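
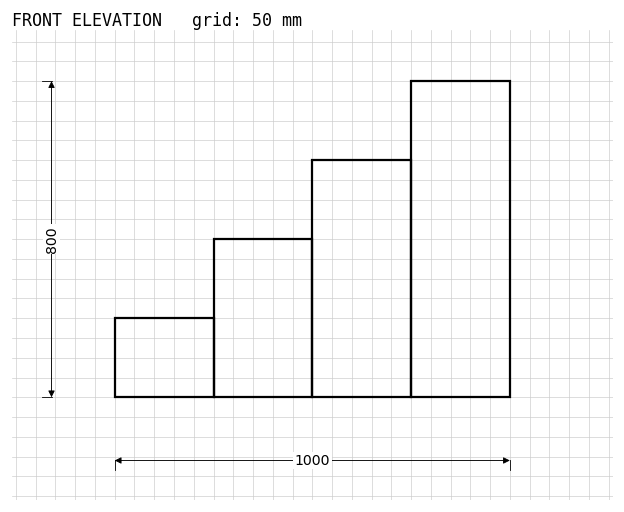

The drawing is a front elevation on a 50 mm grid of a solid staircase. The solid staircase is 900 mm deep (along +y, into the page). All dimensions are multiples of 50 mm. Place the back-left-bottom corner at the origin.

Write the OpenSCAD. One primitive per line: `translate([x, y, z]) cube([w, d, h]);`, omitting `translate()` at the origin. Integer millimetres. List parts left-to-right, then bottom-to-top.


cube([250, 900, 200]);
translate([250, 0, 0]) cube([250, 900, 400]);
translate([500, 0, 0]) cube([250, 900, 600]);
translate([750, 0, 0]) cube([250, 900, 800]);


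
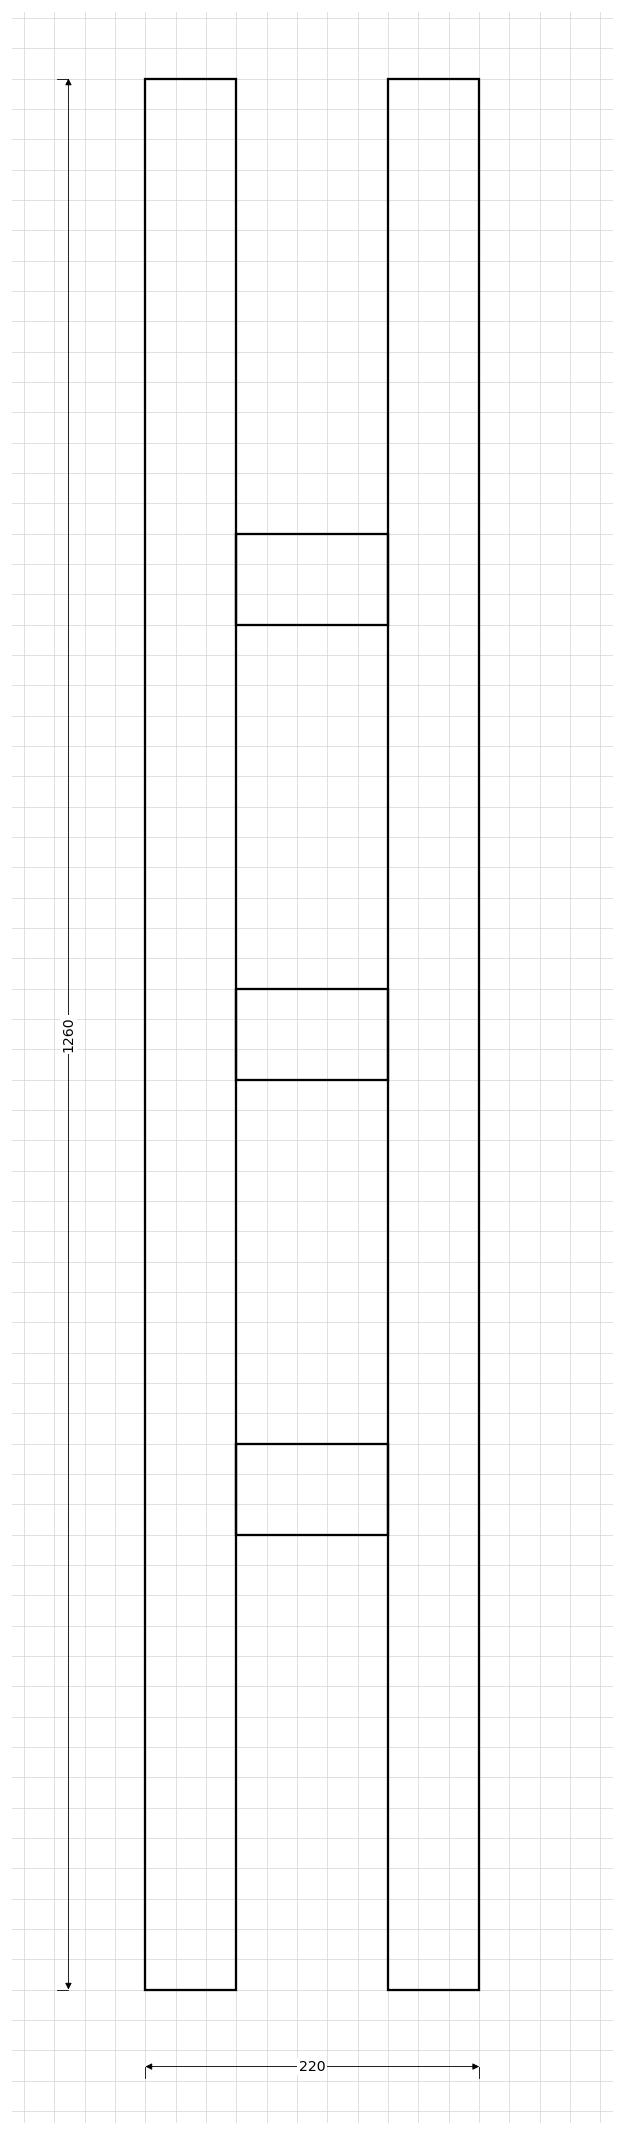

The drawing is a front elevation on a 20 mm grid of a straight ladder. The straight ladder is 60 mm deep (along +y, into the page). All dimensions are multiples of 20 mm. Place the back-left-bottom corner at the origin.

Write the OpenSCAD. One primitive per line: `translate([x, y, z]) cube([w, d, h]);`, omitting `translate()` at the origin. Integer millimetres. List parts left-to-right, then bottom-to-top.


cube([60, 60, 1260]);
translate([60, 0, 300]) cube([100, 60, 60]);
translate([60, 0, 600]) cube([100, 60, 60]);
translate([60, 0, 900]) cube([100, 60, 60]);
translate([160, 0, 0]) cube([60, 60, 1260]);


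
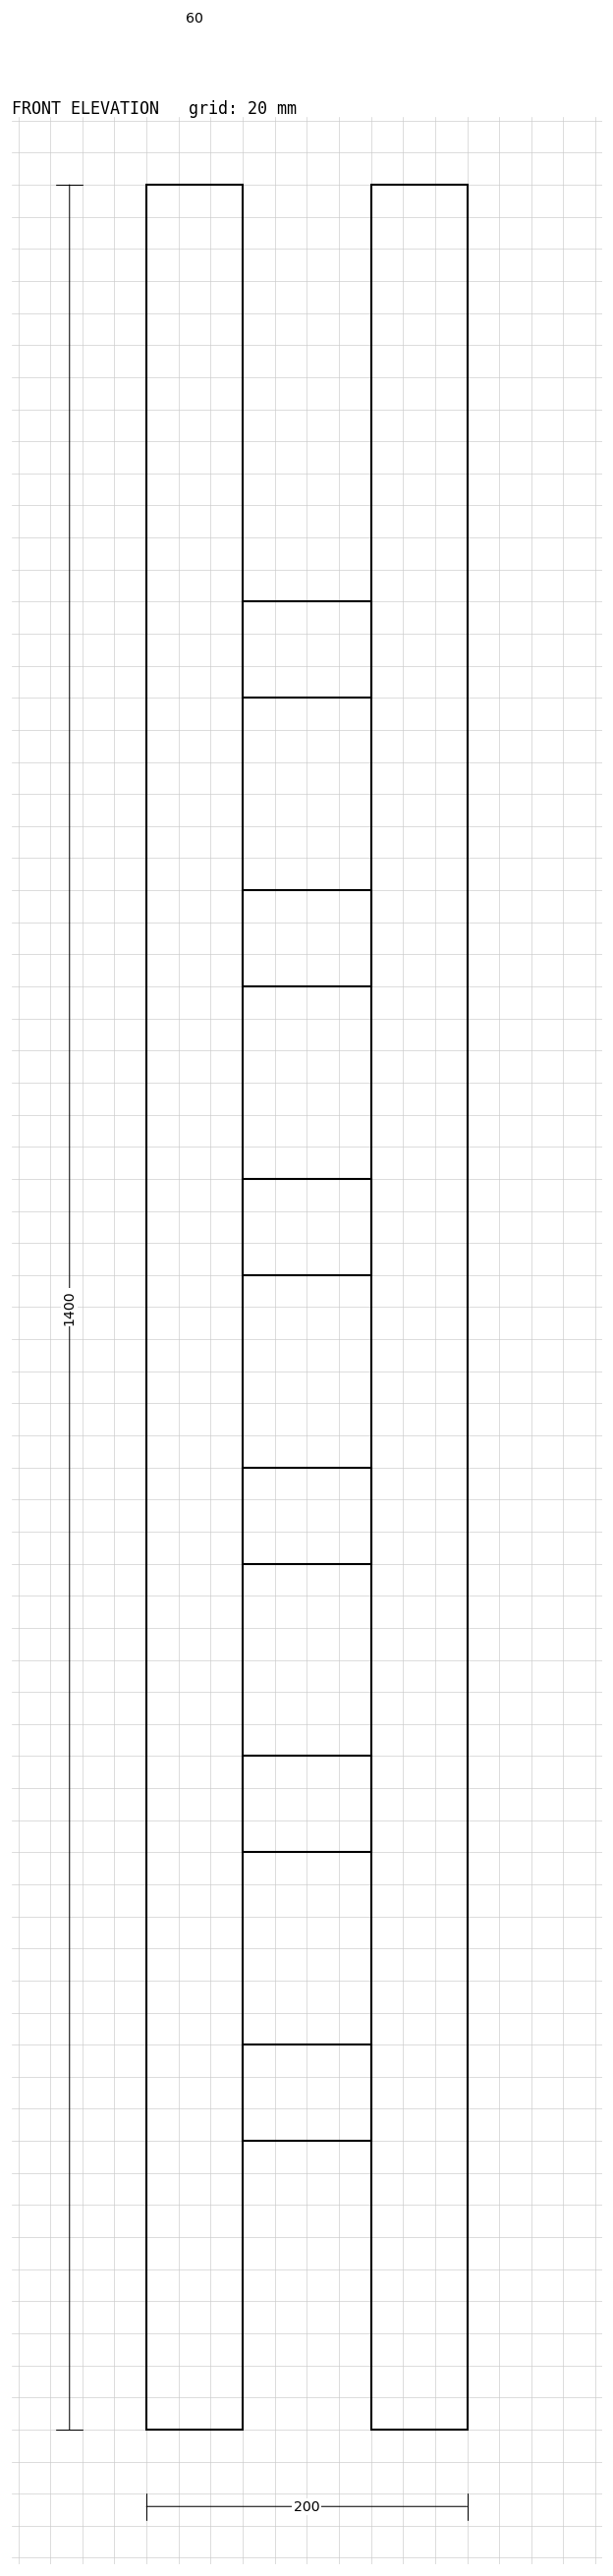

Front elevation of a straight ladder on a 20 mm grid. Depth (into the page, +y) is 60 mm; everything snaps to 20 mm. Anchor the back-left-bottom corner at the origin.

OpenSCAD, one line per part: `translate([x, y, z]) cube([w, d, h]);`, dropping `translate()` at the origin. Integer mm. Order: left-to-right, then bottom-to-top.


cube([60, 60, 1400]);
translate([60, 0, 180]) cube([80, 60, 60]);
translate([60, 0, 360]) cube([80, 60, 60]);
translate([60, 0, 540]) cube([80, 60, 60]);
translate([60, 0, 720]) cube([80, 60, 60]);
translate([60, 0, 900]) cube([80, 60, 60]);
translate([60, 0, 1080]) cube([80, 60, 60]);
translate([140, 0, 0]) cube([60, 60, 1400]);


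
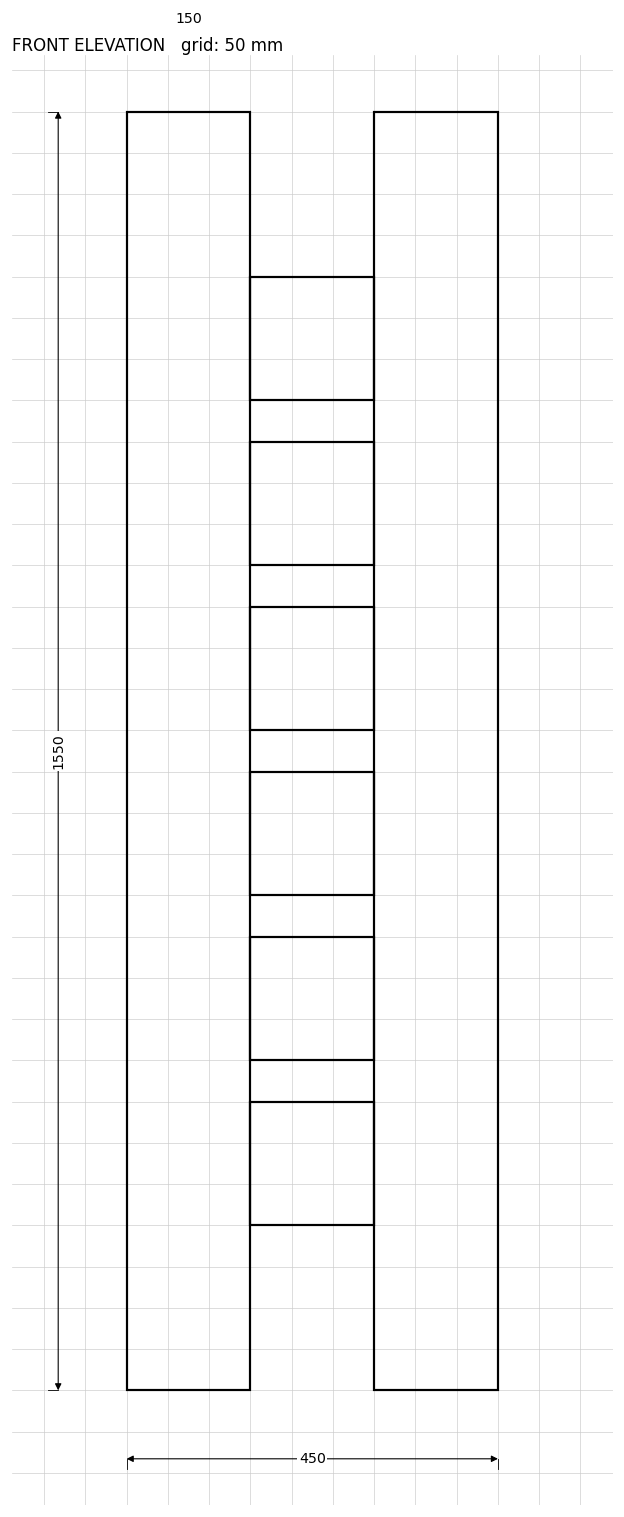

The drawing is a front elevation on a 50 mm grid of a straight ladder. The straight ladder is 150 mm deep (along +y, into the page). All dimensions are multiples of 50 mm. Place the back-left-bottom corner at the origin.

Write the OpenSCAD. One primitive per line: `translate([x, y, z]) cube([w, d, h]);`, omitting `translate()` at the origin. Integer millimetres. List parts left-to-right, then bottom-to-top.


cube([150, 150, 1550]);
translate([150, 0, 200]) cube([150, 150, 150]);
translate([150, 0, 400]) cube([150, 150, 150]);
translate([150, 0, 600]) cube([150, 150, 150]);
translate([150, 0, 800]) cube([150, 150, 150]);
translate([150, 0, 1000]) cube([150, 150, 150]);
translate([150, 0, 1200]) cube([150, 150, 150]);
translate([300, 0, 0]) cube([150, 150, 1550]);


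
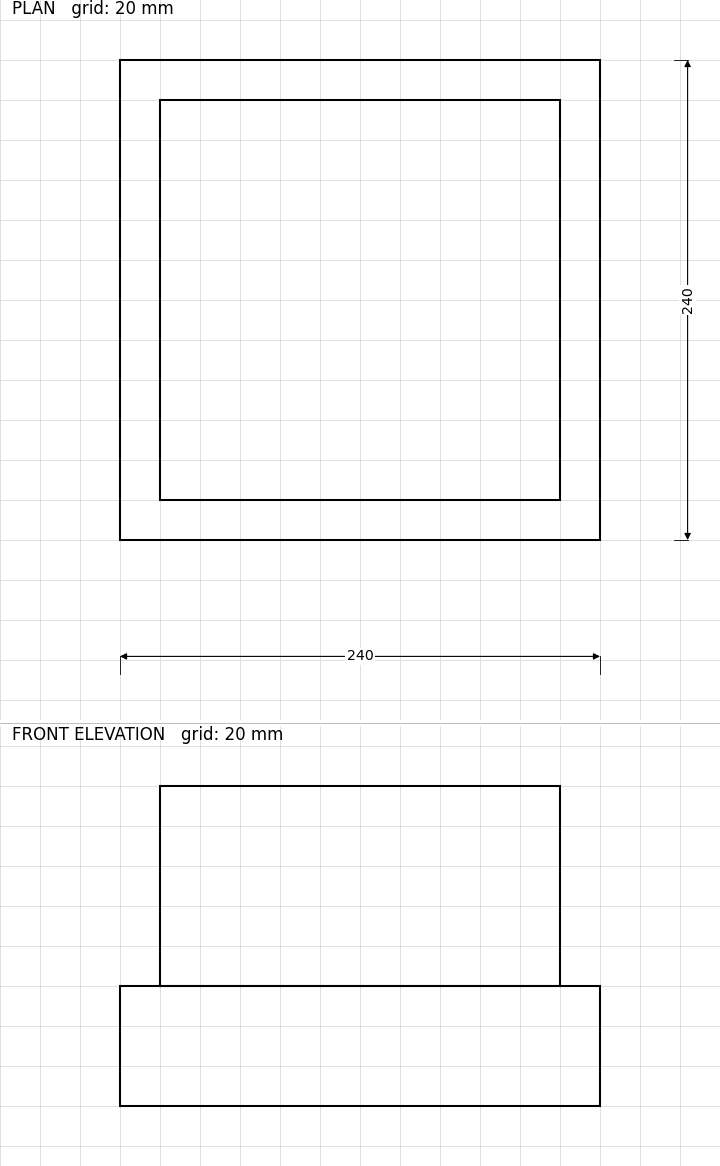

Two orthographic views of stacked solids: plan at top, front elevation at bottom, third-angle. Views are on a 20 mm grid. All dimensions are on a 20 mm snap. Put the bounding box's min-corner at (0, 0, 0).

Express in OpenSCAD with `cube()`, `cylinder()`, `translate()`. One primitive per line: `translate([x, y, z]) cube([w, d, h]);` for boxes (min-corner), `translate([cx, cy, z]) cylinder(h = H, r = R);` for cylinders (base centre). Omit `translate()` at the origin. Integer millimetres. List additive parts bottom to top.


cube([240, 240, 60]);
translate([20, 20, 60]) cube([200, 200, 100]);


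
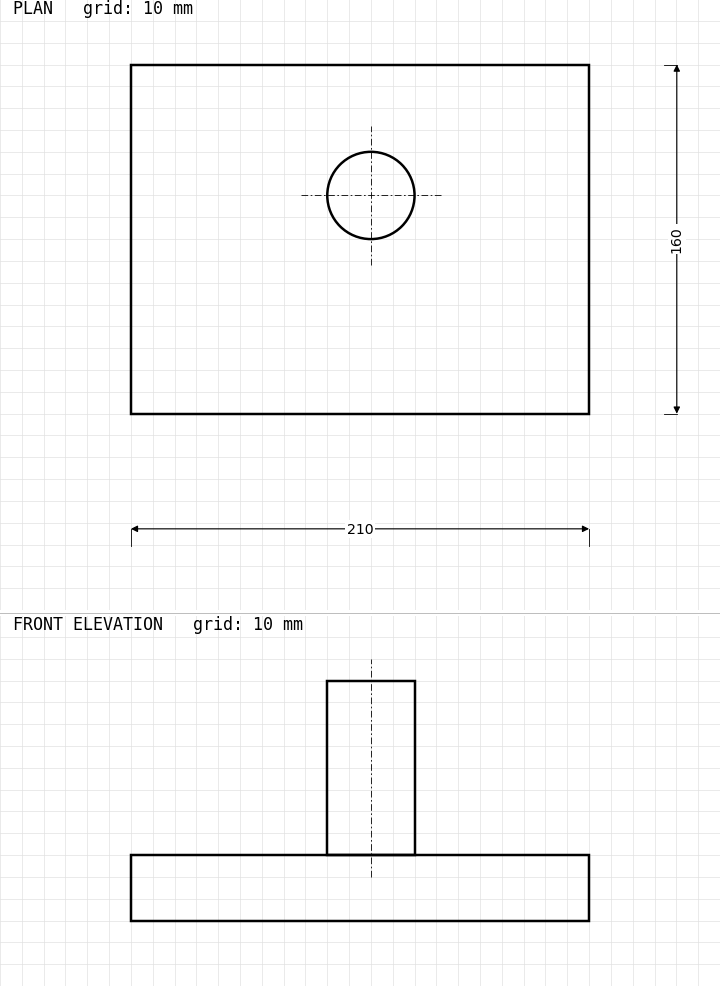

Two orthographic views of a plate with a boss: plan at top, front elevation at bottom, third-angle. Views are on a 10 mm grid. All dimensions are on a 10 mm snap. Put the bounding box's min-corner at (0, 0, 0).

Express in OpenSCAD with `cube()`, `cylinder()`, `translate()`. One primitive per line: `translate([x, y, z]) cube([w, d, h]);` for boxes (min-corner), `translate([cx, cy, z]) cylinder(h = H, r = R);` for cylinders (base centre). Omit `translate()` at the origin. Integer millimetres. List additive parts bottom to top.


cube([210, 160, 30]);
translate([110, 100, 30]) cylinder(h = 80, r = 20);


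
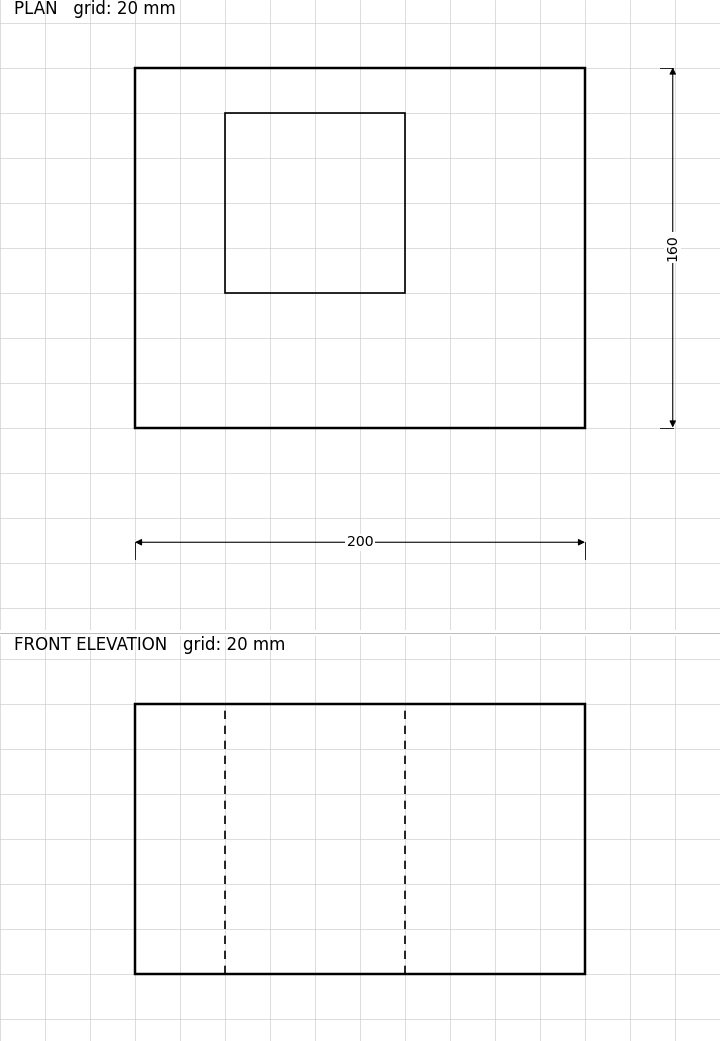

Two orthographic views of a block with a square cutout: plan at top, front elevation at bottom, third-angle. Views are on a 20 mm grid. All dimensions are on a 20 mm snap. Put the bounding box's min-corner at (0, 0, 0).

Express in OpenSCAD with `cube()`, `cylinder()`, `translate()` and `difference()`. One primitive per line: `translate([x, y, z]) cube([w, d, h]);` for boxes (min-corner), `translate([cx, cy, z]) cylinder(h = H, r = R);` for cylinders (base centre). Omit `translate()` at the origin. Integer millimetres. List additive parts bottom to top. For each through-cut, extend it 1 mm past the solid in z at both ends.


difference() {
  cube([200, 160, 120]);
  translate([40, 60, -1]) cube([80, 80, 122]);
}


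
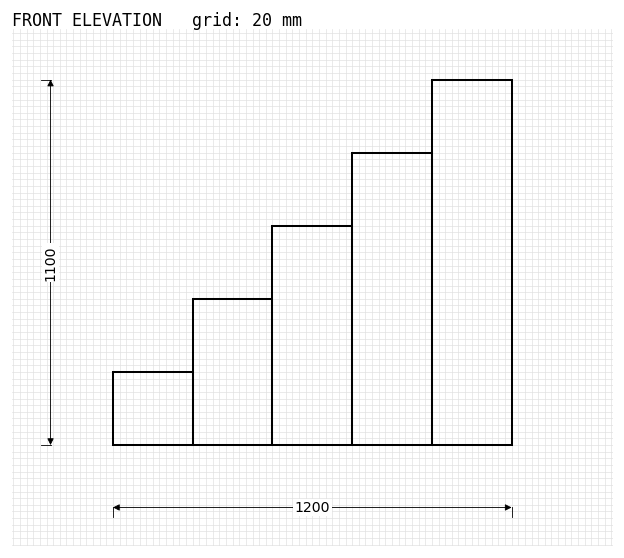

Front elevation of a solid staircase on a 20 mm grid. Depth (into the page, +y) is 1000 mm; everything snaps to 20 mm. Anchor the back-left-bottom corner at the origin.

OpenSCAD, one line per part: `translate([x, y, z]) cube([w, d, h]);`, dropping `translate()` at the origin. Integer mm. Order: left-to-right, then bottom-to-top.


cube([240, 1000, 220]);
translate([240, 0, 0]) cube([240, 1000, 440]);
translate([480, 0, 0]) cube([240, 1000, 660]);
translate([720, 0, 0]) cube([240, 1000, 880]);
translate([960, 0, 0]) cube([240, 1000, 1100]);


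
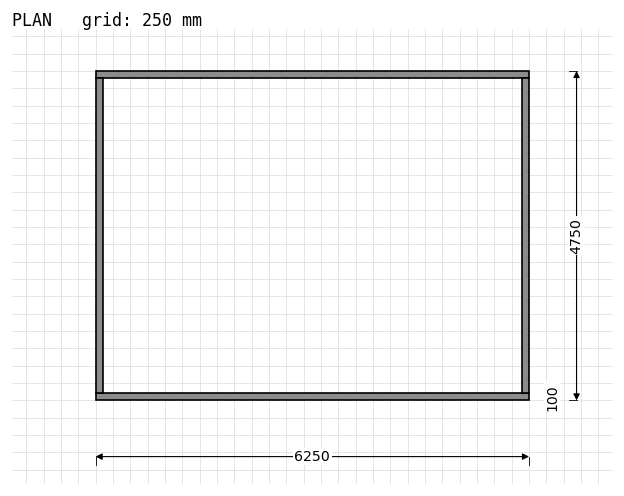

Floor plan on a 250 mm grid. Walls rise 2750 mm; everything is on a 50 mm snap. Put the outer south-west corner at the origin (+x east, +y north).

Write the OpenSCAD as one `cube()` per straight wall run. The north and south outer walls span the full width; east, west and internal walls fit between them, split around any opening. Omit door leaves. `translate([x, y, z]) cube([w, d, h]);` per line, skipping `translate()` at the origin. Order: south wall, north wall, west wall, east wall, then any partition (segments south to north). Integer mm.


cube([6250, 100, 2750]);
translate([0, 4650, 0]) cube([6250, 100, 2750]);
translate([0, 100, 0]) cube([100, 4550, 2750]);
translate([6150, 100, 0]) cube([100, 4550, 2750]);


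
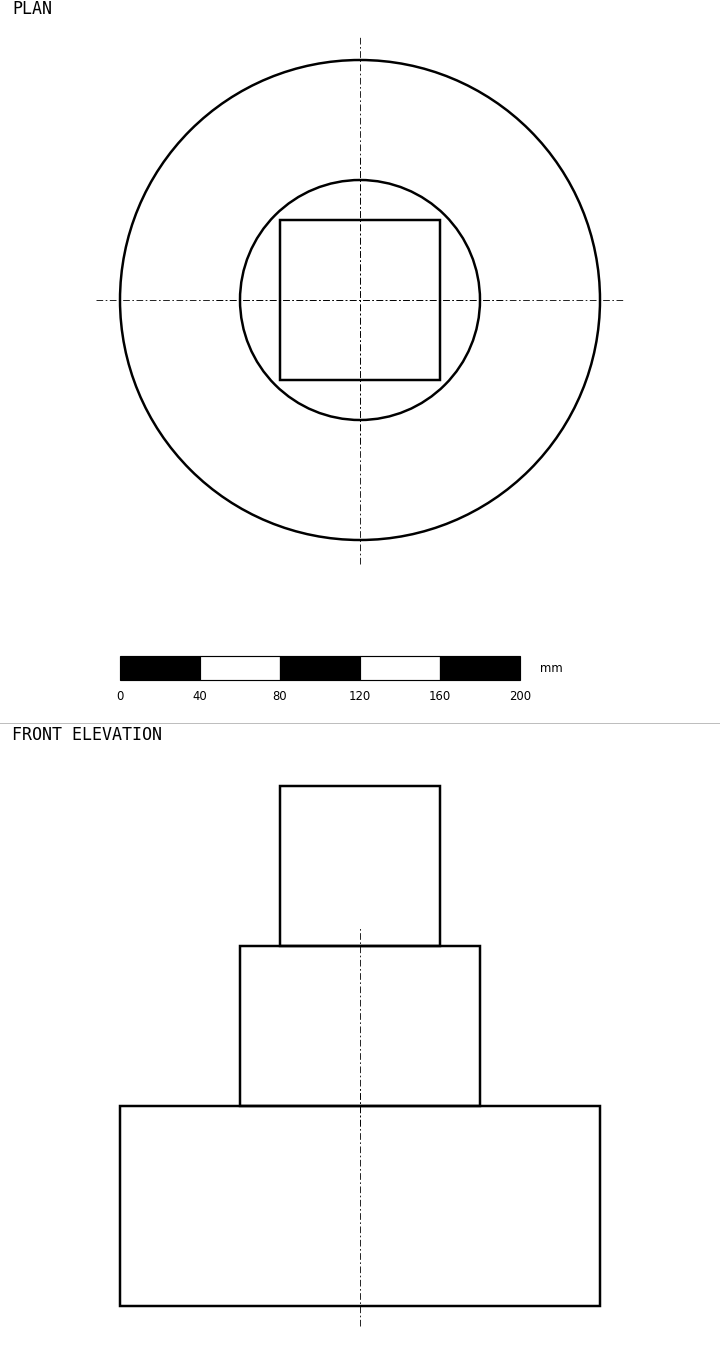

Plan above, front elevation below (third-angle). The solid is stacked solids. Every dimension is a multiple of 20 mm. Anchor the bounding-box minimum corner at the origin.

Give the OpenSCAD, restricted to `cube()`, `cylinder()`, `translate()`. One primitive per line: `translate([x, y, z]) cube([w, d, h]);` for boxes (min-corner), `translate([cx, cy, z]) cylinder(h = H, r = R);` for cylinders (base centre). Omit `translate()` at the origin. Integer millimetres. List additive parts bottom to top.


translate([120, 120, 0]) cylinder(h = 100, r = 120);
translate([120, 120, 100]) cylinder(h = 80, r = 60);
translate([80, 80, 180]) cube([80, 80, 80]);


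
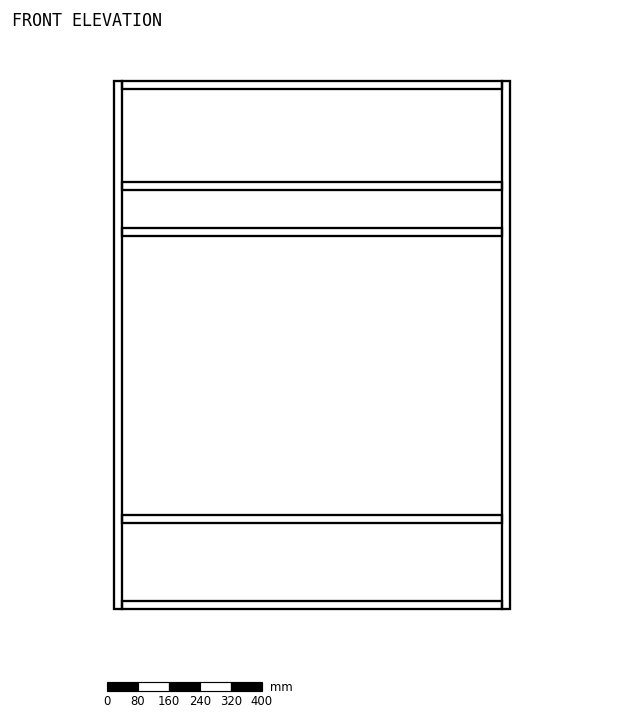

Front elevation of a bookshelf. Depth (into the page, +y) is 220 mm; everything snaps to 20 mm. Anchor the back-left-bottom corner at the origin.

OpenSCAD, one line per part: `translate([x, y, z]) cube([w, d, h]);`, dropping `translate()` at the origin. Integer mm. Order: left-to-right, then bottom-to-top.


cube([20, 220, 1360]);
translate([20, 0, 0]) cube([980, 220, 20]);
translate([20, 0, 220]) cube([980, 220, 20]);
translate([20, 0, 960]) cube([980, 220, 20]);
translate([20, 0, 1080]) cube([980, 220, 20]);
translate([20, 0, 1340]) cube([980, 220, 20]);
translate([1000, 0, 0]) cube([20, 220, 1360]);


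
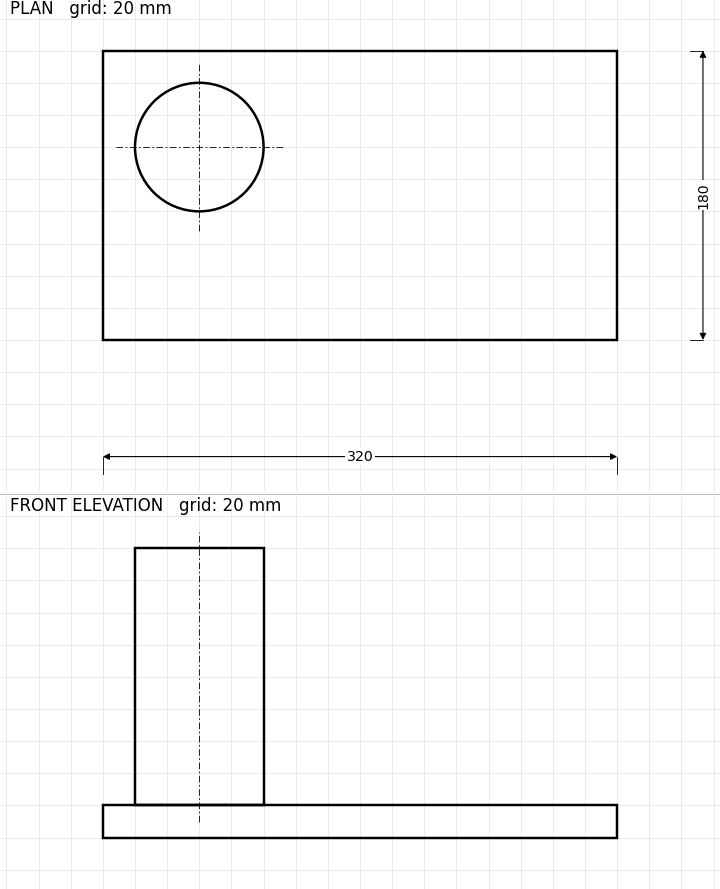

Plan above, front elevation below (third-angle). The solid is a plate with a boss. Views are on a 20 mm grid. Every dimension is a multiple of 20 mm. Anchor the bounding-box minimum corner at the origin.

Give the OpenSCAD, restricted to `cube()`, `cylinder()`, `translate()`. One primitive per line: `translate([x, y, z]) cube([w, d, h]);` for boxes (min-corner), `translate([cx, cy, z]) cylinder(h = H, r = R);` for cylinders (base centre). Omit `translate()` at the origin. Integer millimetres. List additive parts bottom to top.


cube([320, 180, 20]);
translate([60, 120, 20]) cylinder(h = 160, r = 40);


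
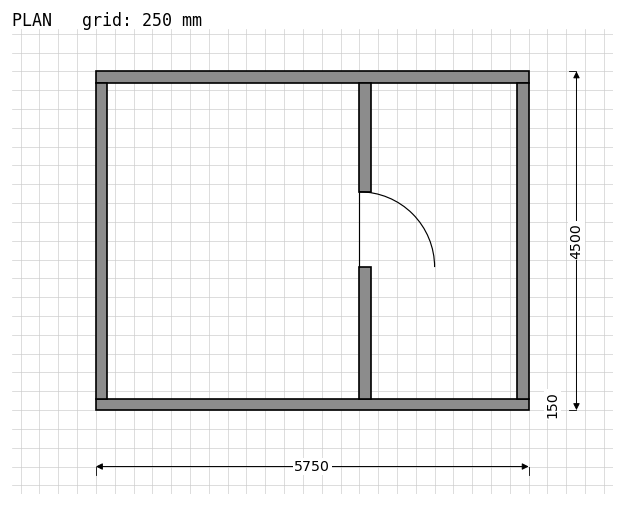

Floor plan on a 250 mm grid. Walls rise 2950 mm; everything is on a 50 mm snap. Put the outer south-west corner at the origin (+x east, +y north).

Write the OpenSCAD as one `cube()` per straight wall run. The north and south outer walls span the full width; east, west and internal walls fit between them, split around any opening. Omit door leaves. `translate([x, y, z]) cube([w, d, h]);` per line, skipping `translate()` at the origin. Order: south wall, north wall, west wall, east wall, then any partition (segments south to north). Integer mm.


cube([5750, 150, 2950]);
translate([0, 4350, 0]) cube([5750, 150, 2950]);
translate([0, 150, 0]) cube([150, 4200, 2950]);
translate([5600, 150, 0]) cube([150, 4200, 2950]);
translate([3500, 150, 0]) cube([150, 1750, 2950]);
translate([3500, 2900, 0]) cube([150, 1450, 2950]);


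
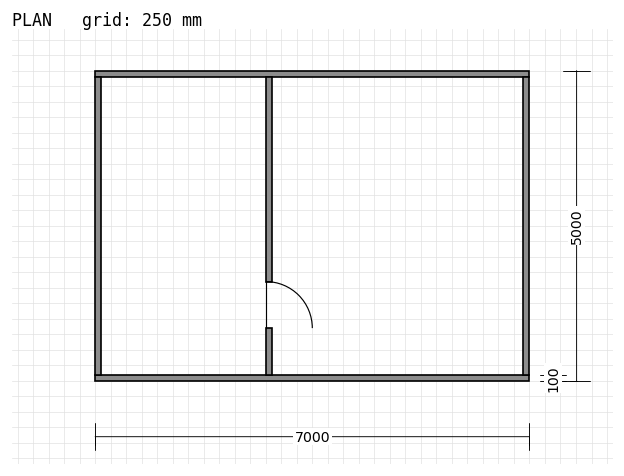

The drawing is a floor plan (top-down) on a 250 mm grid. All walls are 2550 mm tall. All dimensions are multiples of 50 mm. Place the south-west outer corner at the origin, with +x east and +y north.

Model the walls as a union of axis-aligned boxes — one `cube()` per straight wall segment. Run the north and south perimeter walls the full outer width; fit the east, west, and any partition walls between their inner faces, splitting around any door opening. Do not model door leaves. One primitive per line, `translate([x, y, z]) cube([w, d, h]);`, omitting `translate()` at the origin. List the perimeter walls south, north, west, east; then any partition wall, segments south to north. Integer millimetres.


cube([7000, 100, 2550]);
translate([0, 4900, 0]) cube([7000, 100, 2550]);
translate([0, 100, 0]) cube([100, 4800, 2550]);
translate([6900, 100, 0]) cube([100, 4800, 2550]);
translate([2750, 100, 0]) cube([100, 750, 2550]);
translate([2750, 1600, 0]) cube([100, 3300, 2550]);


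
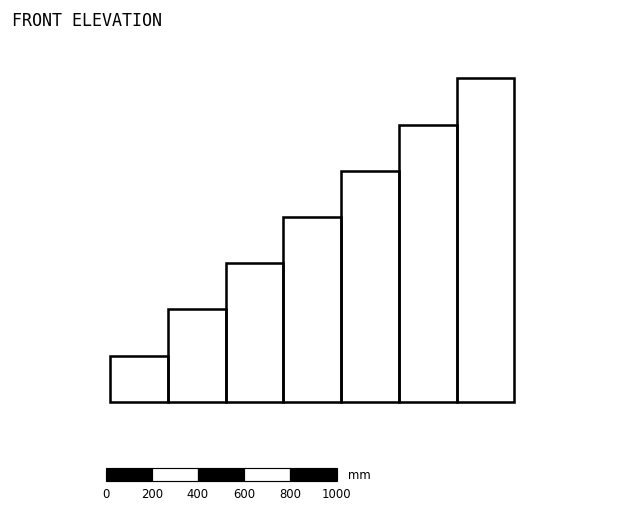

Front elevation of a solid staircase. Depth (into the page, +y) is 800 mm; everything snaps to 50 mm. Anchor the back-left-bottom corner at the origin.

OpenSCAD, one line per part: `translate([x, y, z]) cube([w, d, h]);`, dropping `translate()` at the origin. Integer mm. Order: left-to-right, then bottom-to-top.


cube([250, 800, 200]);
translate([250, 0, 0]) cube([250, 800, 400]);
translate([500, 0, 0]) cube([250, 800, 600]);
translate([750, 0, 0]) cube([250, 800, 800]);
translate([1000, 0, 0]) cube([250, 800, 1000]);
translate([1250, 0, 0]) cube([250, 800, 1200]);
translate([1500, 0, 0]) cube([250, 800, 1400]);


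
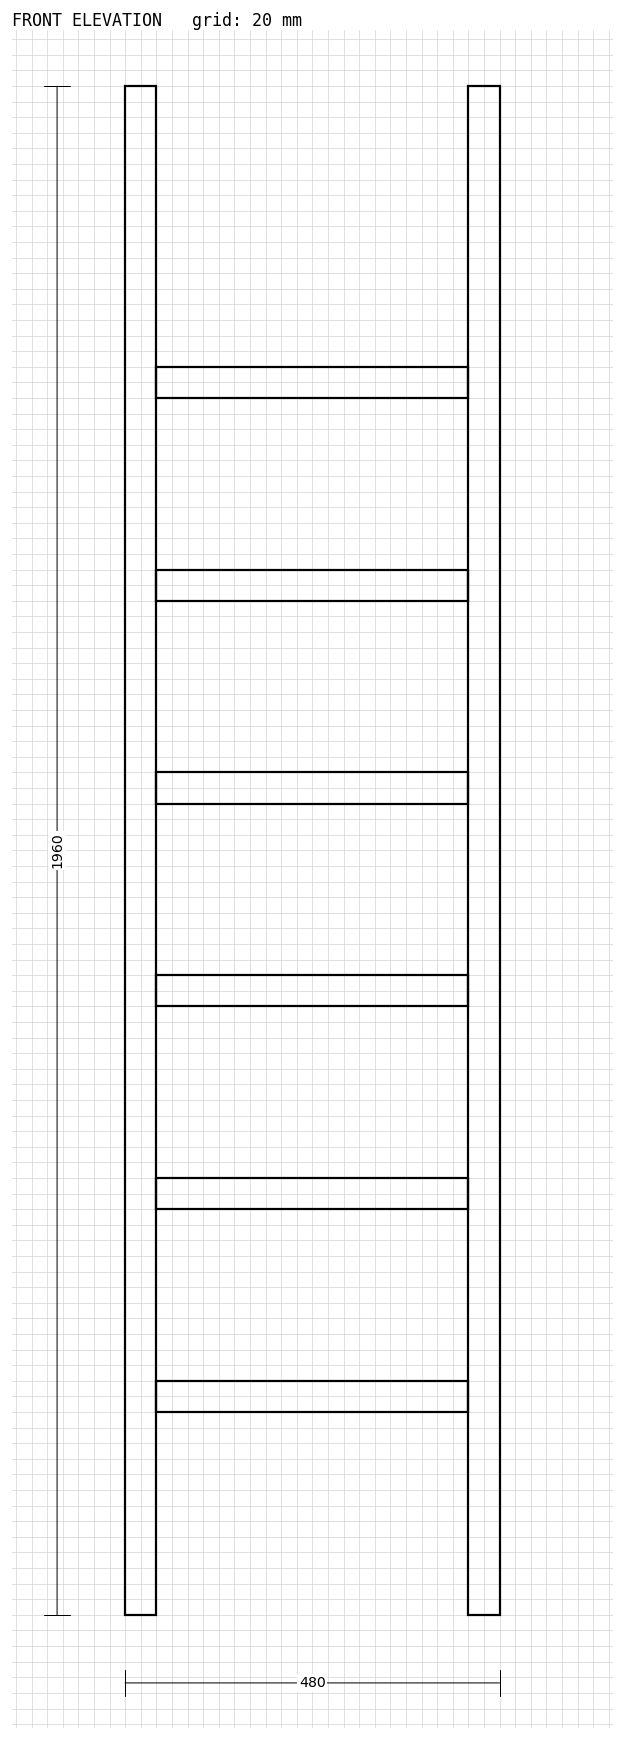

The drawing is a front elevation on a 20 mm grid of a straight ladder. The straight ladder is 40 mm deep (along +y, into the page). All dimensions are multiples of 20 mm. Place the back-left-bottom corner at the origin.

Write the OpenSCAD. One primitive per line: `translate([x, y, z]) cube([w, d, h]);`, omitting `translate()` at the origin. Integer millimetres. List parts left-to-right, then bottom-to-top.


cube([40, 40, 1960]);
translate([40, 0, 260]) cube([400, 40, 40]);
translate([40, 0, 520]) cube([400, 40, 40]);
translate([40, 0, 780]) cube([400, 40, 40]);
translate([40, 0, 1040]) cube([400, 40, 40]);
translate([40, 0, 1300]) cube([400, 40, 40]);
translate([40, 0, 1560]) cube([400, 40, 40]);
translate([440, 0, 0]) cube([40, 40, 1960]);


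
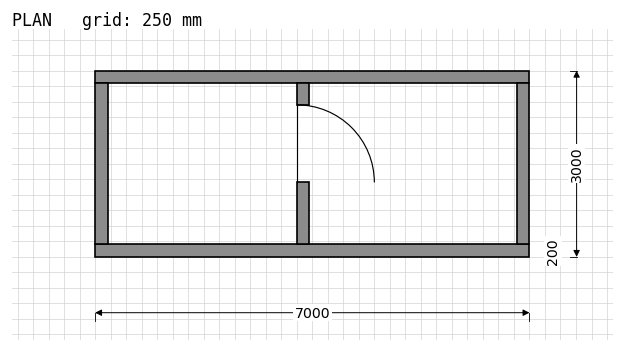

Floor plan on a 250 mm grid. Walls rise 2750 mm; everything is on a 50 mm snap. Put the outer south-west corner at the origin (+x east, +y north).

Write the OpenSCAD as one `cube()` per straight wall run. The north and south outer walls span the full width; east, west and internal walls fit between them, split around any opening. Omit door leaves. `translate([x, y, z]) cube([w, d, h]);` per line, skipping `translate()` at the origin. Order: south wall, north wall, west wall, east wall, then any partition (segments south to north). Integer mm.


cube([7000, 200, 2750]);
translate([0, 2800, 0]) cube([7000, 200, 2750]);
translate([0, 200, 0]) cube([200, 2600, 2750]);
translate([6800, 200, 0]) cube([200, 2600, 2750]);
translate([3250, 200, 0]) cube([200, 1000, 2750]);
translate([3250, 2450, 0]) cube([200, 350, 2750]);


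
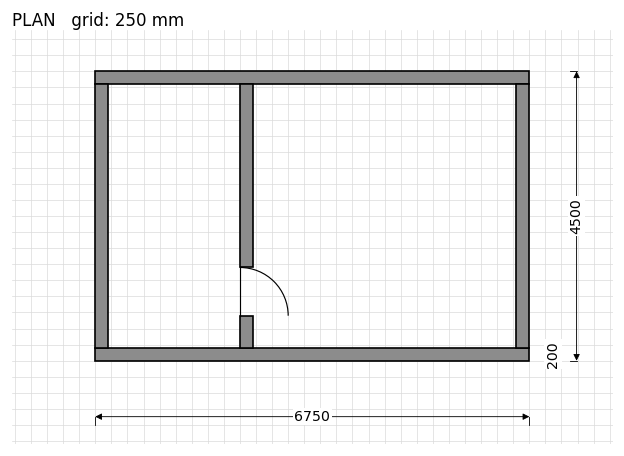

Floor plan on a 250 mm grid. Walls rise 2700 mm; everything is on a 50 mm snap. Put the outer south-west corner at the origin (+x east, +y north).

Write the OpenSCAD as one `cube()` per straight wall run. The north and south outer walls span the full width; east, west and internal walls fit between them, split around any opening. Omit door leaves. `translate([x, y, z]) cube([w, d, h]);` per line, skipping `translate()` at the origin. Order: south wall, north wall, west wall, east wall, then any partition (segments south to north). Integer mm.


cube([6750, 200, 2700]);
translate([0, 4300, 0]) cube([6750, 200, 2700]);
translate([0, 200, 0]) cube([200, 4100, 2700]);
translate([6550, 200, 0]) cube([200, 4100, 2700]);
translate([2250, 200, 0]) cube([200, 500, 2700]);
translate([2250, 1450, 0]) cube([200, 2850, 2700]);


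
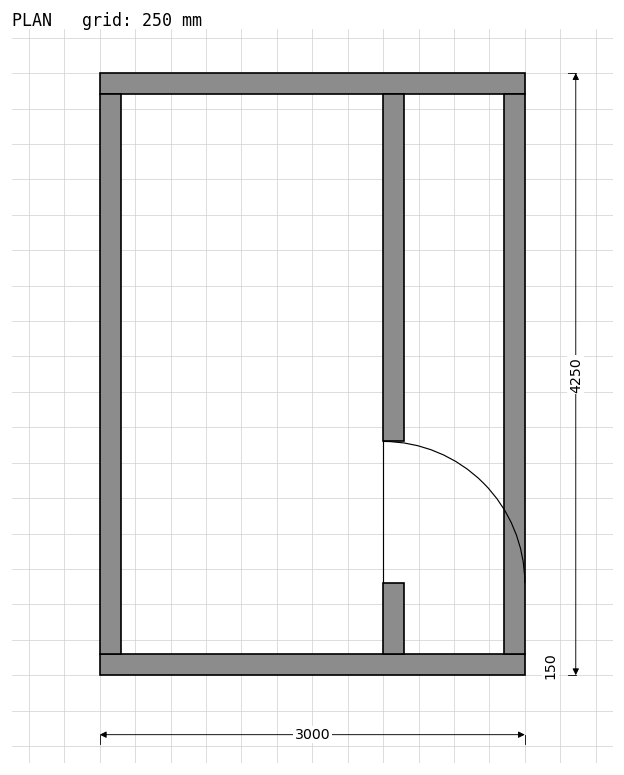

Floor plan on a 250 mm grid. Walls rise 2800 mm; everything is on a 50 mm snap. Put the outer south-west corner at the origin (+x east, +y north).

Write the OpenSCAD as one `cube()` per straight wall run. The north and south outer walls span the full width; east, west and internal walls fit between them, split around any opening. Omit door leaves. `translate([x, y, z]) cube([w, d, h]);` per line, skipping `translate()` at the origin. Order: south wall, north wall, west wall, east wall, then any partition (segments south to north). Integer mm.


cube([3000, 150, 2800]);
translate([0, 4100, 0]) cube([3000, 150, 2800]);
translate([0, 150, 0]) cube([150, 3950, 2800]);
translate([2850, 150, 0]) cube([150, 3950, 2800]);
translate([2000, 150, 0]) cube([150, 500, 2800]);
translate([2000, 1650, 0]) cube([150, 2450, 2800]);


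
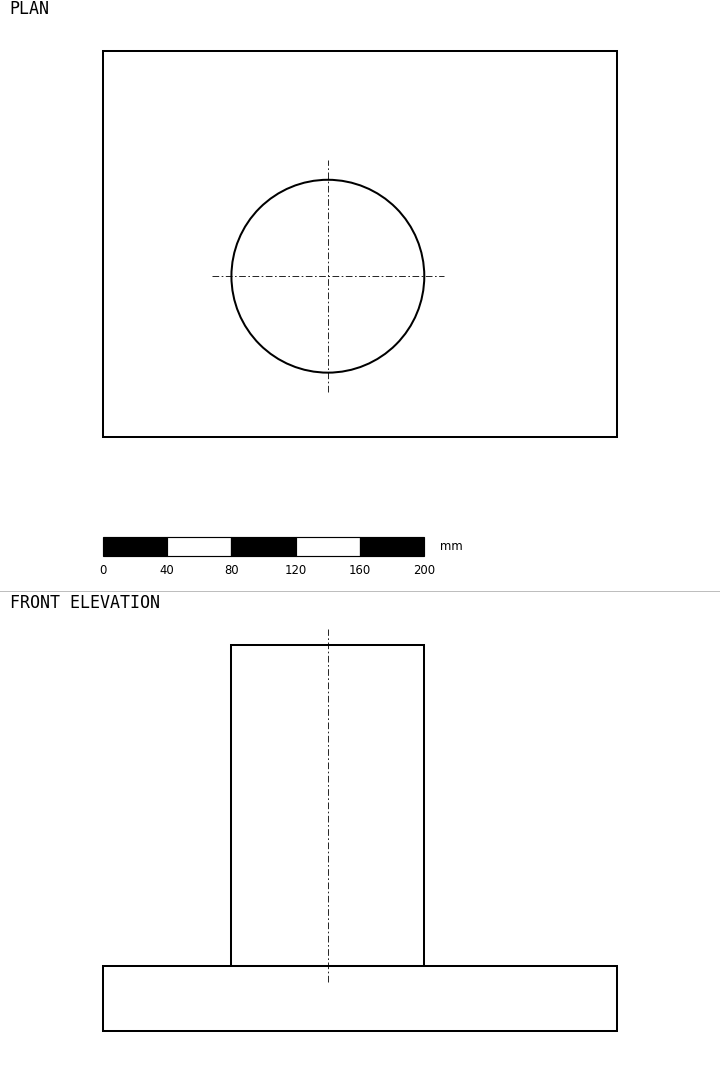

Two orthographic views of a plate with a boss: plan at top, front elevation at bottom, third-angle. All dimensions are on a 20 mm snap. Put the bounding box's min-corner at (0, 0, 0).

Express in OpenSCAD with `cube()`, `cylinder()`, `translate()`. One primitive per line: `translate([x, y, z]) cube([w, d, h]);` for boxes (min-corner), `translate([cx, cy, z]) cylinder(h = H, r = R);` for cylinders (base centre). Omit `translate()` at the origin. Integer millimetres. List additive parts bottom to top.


cube([320, 240, 40]);
translate([140, 100, 40]) cylinder(h = 200, r = 60);


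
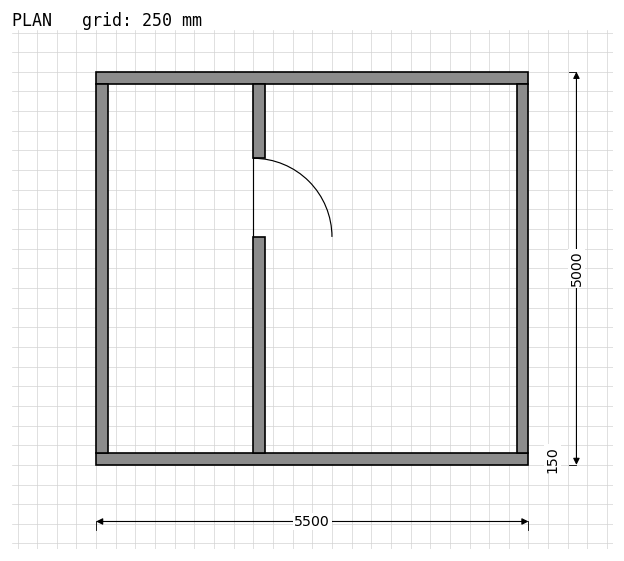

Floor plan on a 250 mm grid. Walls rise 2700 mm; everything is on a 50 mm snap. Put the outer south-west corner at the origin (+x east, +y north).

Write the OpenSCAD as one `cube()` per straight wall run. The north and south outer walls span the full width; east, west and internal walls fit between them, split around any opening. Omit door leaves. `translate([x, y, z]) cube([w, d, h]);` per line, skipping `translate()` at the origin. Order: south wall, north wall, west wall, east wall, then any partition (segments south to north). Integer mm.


cube([5500, 150, 2700]);
translate([0, 4850, 0]) cube([5500, 150, 2700]);
translate([0, 150, 0]) cube([150, 4700, 2700]);
translate([5350, 150, 0]) cube([150, 4700, 2700]);
translate([2000, 150, 0]) cube([150, 2750, 2700]);
translate([2000, 3900, 0]) cube([150, 950, 2700]);


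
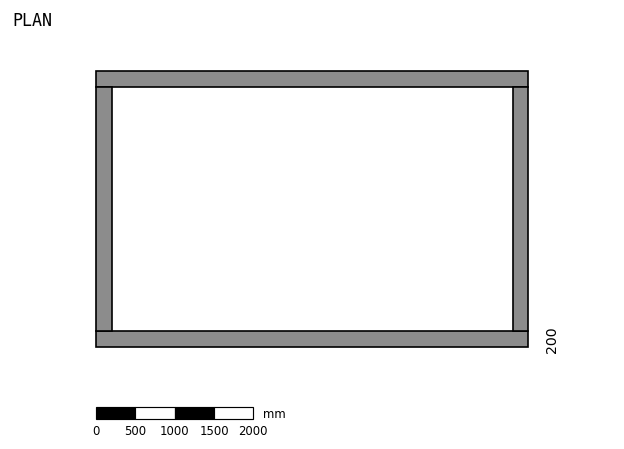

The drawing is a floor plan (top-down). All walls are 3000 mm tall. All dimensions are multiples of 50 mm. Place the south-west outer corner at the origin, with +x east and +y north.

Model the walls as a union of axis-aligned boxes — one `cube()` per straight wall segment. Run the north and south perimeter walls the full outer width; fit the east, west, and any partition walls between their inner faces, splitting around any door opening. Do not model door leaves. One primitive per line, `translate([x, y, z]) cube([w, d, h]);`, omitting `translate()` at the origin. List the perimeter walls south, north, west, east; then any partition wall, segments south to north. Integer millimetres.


cube([5500, 200, 3000]);
translate([0, 3300, 0]) cube([5500, 200, 3000]);
translate([0, 200, 0]) cube([200, 3100, 3000]);
translate([5300, 200, 0]) cube([200, 3100, 3000]);


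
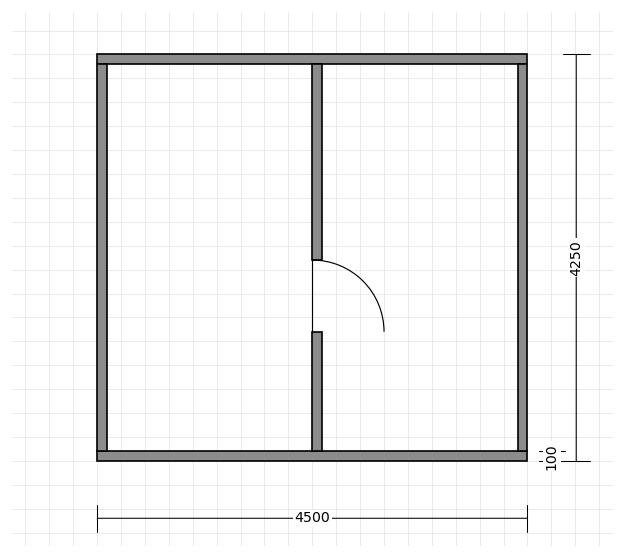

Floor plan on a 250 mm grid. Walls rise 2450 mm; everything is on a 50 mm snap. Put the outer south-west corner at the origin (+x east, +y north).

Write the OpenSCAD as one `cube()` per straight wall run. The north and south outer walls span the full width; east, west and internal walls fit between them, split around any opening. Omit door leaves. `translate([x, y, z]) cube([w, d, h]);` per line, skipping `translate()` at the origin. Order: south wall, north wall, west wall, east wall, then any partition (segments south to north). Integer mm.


cube([4500, 100, 2450]);
translate([0, 4150, 0]) cube([4500, 100, 2450]);
translate([0, 100, 0]) cube([100, 4050, 2450]);
translate([4400, 100, 0]) cube([100, 4050, 2450]);
translate([2250, 100, 0]) cube([100, 1250, 2450]);
translate([2250, 2100, 0]) cube([100, 2050, 2450]);


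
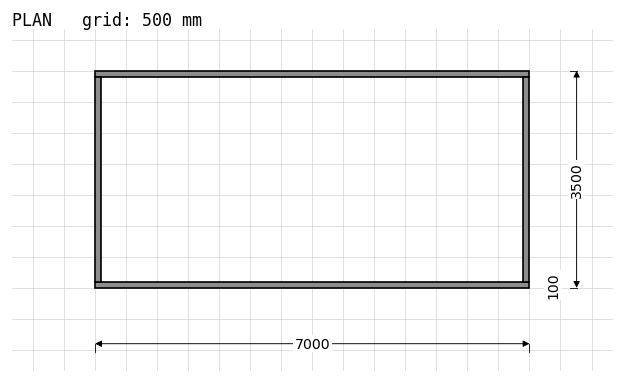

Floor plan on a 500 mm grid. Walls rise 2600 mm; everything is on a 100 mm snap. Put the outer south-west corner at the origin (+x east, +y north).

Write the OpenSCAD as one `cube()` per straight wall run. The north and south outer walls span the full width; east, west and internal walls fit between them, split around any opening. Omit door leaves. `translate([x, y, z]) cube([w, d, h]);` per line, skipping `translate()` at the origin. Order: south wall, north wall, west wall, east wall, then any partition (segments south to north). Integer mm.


cube([7000, 100, 2600]);
translate([0, 3400, 0]) cube([7000, 100, 2600]);
translate([0, 100, 0]) cube([100, 3300, 2600]);
translate([6900, 100, 0]) cube([100, 3300, 2600]);


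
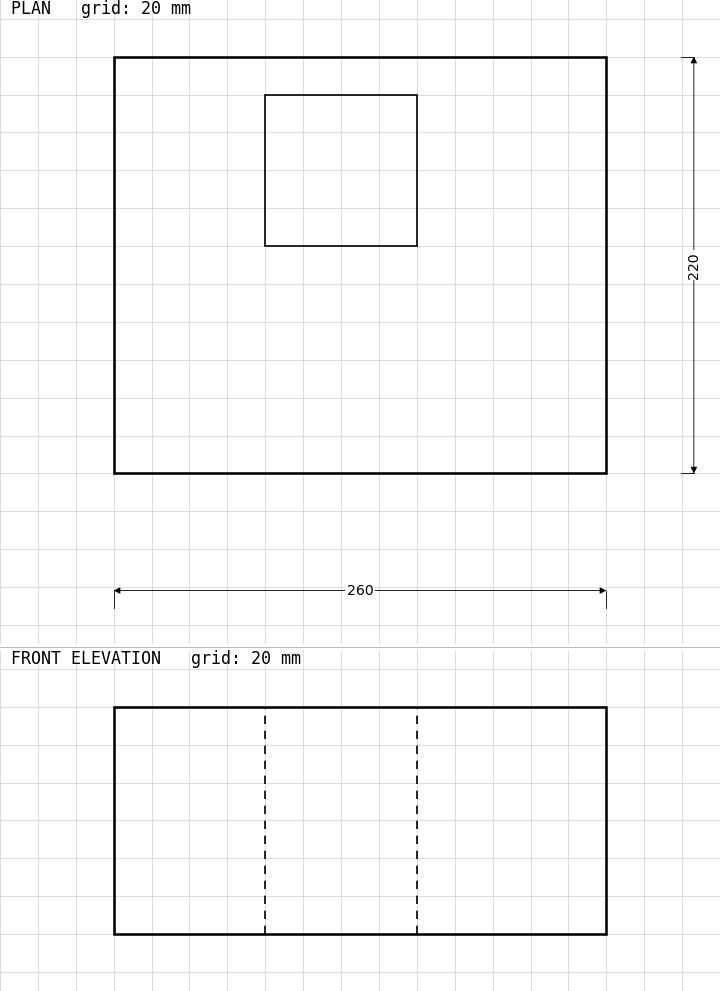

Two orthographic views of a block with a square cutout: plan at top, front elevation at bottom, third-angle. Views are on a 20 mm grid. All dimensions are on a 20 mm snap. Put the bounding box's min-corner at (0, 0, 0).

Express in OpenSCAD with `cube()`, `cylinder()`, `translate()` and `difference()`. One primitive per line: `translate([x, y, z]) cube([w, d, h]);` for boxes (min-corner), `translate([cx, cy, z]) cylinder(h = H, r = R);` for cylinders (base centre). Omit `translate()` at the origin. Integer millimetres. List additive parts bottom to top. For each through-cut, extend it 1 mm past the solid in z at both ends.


difference() {
  cube([260, 220, 120]);
  translate([80, 120, -1]) cube([80, 80, 122]);
}


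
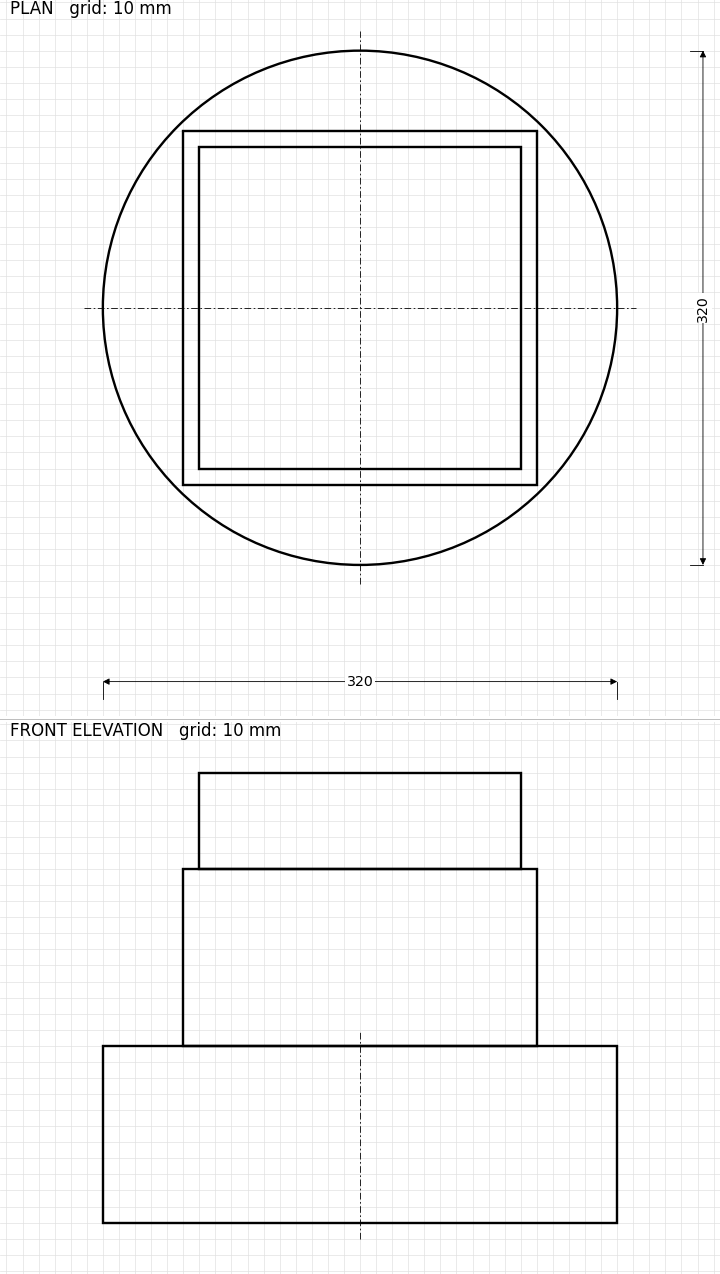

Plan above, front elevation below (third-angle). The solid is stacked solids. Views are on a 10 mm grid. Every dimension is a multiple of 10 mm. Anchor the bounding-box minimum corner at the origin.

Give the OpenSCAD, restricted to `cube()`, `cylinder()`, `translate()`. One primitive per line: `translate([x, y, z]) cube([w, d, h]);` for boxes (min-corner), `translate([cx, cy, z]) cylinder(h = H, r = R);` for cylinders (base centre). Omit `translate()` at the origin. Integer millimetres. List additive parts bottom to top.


translate([160, 160, 0]) cylinder(h = 110, r = 160);
translate([50, 50, 110]) cube([220, 220, 110]);
translate([60, 60, 220]) cube([200, 200, 60]);


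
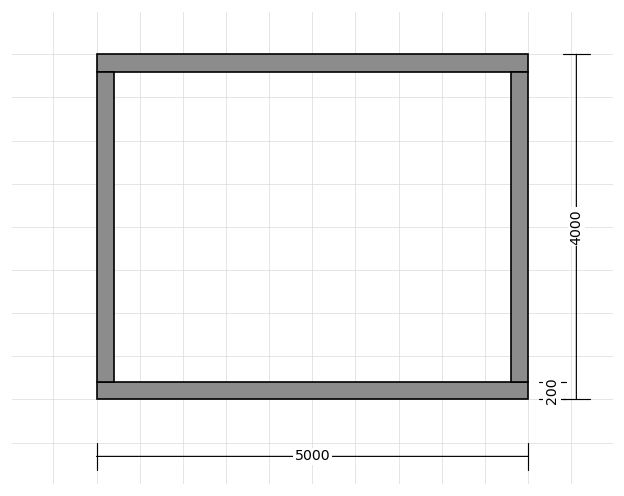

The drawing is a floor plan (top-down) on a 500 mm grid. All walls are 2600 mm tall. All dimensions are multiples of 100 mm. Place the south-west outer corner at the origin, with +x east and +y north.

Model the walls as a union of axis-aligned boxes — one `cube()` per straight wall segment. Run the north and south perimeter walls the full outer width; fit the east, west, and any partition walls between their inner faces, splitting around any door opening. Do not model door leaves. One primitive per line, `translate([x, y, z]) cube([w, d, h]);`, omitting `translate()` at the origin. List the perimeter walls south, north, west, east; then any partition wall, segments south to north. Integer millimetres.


cube([5000, 200, 2600]);
translate([0, 3800, 0]) cube([5000, 200, 2600]);
translate([0, 200, 0]) cube([200, 3600, 2600]);
translate([4800, 200, 0]) cube([200, 3600, 2600]);


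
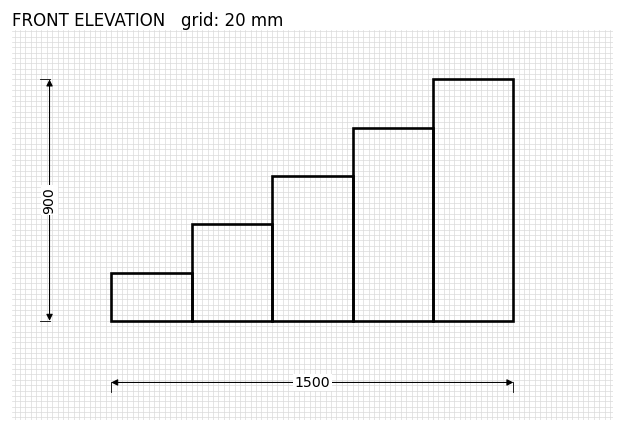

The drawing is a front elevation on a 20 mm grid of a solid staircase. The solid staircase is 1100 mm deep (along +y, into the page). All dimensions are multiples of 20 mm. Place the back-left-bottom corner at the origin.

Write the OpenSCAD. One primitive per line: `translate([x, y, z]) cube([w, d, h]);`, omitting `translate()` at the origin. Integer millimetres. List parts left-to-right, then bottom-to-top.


cube([300, 1100, 180]);
translate([300, 0, 0]) cube([300, 1100, 360]);
translate([600, 0, 0]) cube([300, 1100, 540]);
translate([900, 0, 0]) cube([300, 1100, 720]);
translate([1200, 0, 0]) cube([300, 1100, 900]);


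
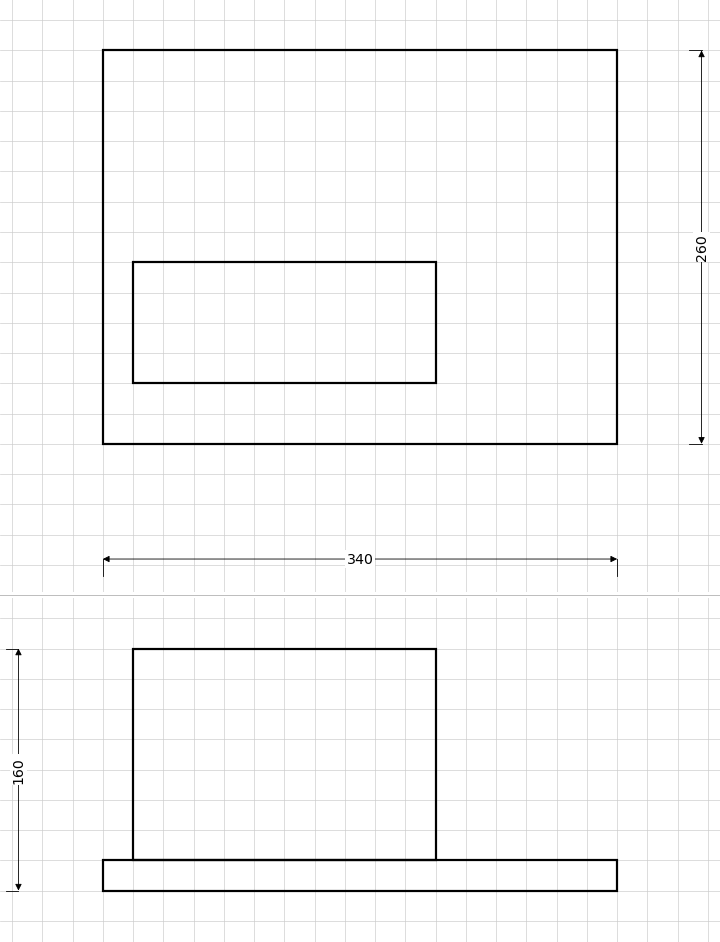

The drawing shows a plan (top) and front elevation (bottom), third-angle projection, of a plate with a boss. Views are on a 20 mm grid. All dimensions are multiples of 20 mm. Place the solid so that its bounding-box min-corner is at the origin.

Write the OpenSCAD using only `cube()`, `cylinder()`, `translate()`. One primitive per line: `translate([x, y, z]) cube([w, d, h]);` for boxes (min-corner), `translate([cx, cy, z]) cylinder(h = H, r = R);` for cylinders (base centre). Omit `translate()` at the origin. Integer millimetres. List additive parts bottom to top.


cube([340, 260, 20]);
translate([20, 40, 20]) cube([200, 80, 140]);


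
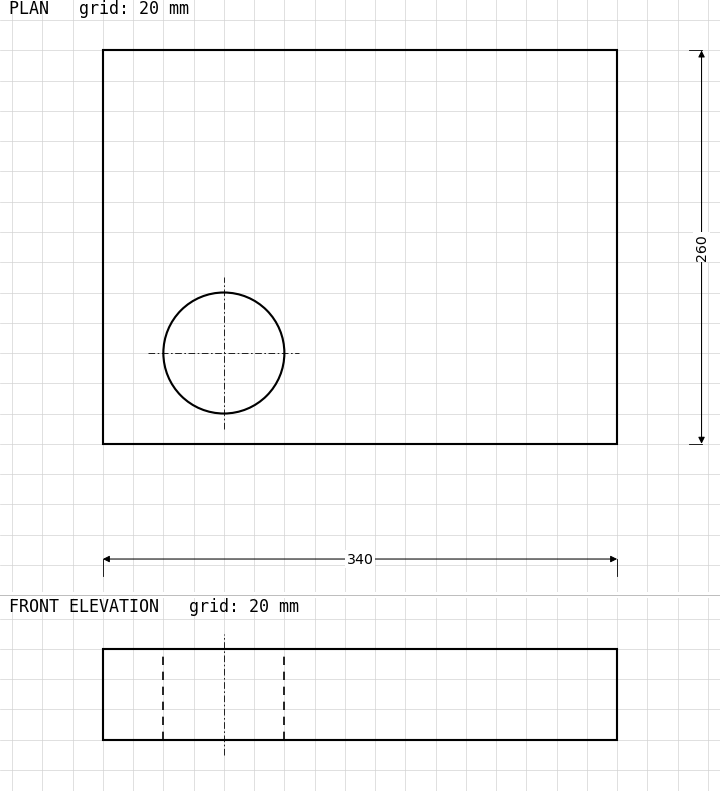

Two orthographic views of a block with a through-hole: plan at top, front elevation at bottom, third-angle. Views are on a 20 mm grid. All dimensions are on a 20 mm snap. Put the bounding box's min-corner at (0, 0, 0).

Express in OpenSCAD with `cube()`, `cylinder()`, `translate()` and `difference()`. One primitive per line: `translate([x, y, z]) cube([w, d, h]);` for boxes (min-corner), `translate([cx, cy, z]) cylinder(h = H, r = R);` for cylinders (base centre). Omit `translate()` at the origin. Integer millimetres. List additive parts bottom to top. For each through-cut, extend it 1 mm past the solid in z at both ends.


difference() {
  cube([340, 260, 60]);
  translate([80, 60, -1]) cylinder(h = 62, r = 40);
}


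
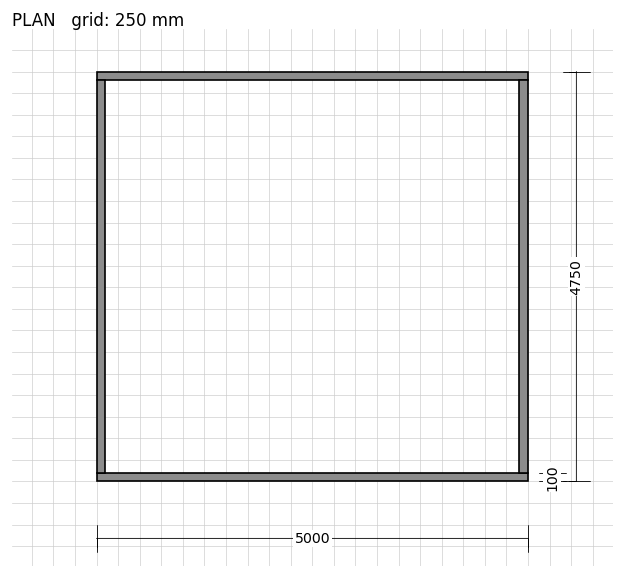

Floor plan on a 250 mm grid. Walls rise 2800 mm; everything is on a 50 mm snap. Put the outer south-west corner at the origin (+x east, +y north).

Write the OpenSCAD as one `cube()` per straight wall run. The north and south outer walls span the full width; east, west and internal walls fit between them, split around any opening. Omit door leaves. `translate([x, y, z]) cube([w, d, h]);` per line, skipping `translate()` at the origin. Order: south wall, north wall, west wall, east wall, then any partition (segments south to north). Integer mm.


cube([5000, 100, 2800]);
translate([0, 4650, 0]) cube([5000, 100, 2800]);
translate([0, 100, 0]) cube([100, 4550, 2800]);
translate([4900, 100, 0]) cube([100, 4550, 2800]);


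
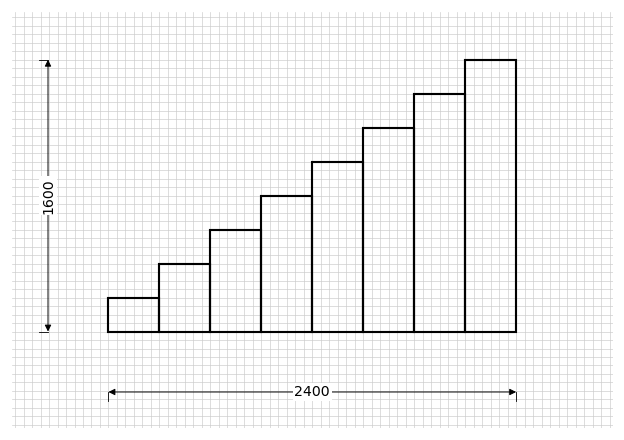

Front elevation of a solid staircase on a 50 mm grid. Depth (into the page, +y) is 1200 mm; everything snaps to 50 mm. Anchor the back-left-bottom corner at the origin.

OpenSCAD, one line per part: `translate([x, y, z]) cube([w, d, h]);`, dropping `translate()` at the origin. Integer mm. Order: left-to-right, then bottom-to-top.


cube([300, 1200, 200]);
translate([300, 0, 0]) cube([300, 1200, 400]);
translate([600, 0, 0]) cube([300, 1200, 600]);
translate([900, 0, 0]) cube([300, 1200, 800]);
translate([1200, 0, 0]) cube([300, 1200, 1000]);
translate([1500, 0, 0]) cube([300, 1200, 1200]);
translate([1800, 0, 0]) cube([300, 1200, 1400]);
translate([2100, 0, 0]) cube([300, 1200, 1600]);


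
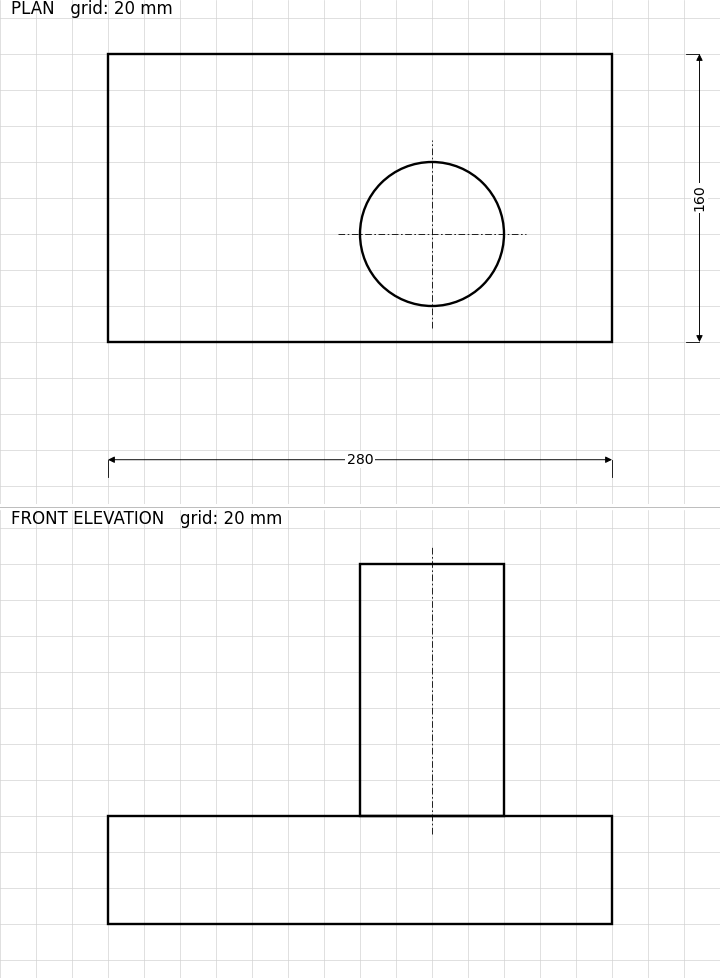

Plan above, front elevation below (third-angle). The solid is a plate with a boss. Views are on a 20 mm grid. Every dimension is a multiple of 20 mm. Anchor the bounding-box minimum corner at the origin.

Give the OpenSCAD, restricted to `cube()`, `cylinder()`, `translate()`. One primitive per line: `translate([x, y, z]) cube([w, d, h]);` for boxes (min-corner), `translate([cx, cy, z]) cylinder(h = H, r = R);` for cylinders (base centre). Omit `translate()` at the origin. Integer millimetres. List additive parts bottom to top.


cube([280, 160, 60]);
translate([180, 60, 60]) cylinder(h = 140, r = 40);


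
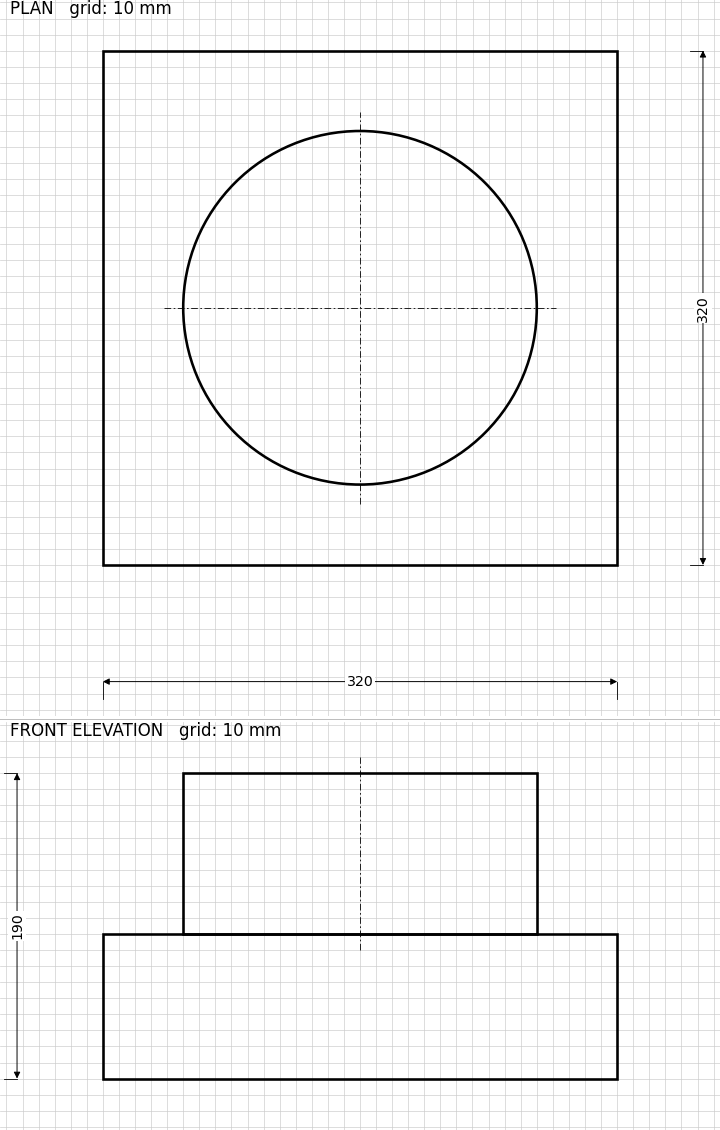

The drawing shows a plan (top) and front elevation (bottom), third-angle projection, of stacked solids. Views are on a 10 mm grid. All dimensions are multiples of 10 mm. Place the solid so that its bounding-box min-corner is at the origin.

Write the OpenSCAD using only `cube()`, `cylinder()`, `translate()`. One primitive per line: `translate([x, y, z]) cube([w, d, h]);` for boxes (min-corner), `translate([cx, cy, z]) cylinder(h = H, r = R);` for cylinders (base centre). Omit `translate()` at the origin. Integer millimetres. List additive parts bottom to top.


cube([320, 320, 90]);
translate([160, 160, 90]) cylinder(h = 100, r = 110);


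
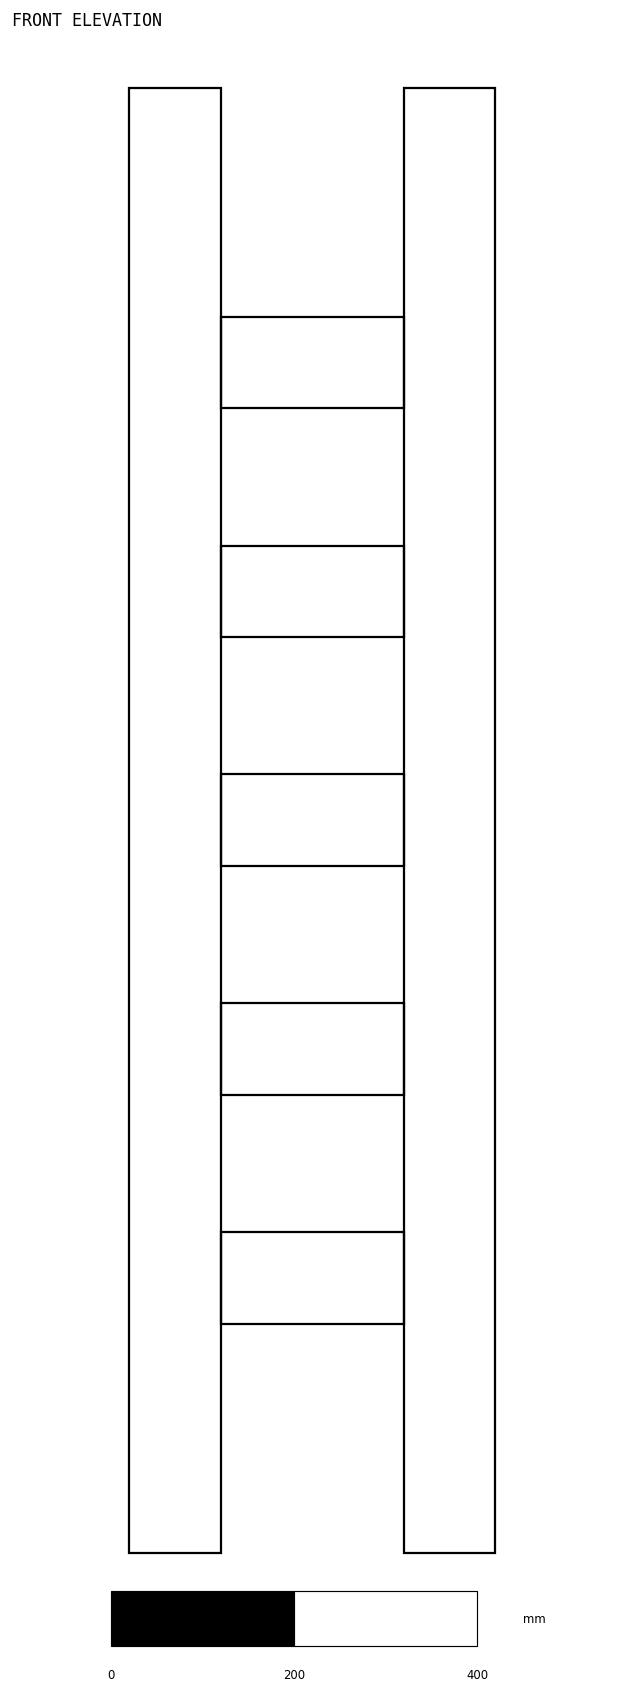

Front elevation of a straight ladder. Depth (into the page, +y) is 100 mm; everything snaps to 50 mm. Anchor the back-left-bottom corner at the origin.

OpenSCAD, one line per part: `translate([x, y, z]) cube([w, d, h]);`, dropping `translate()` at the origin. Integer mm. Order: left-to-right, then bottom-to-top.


cube([100, 100, 1600]);
translate([100, 0, 250]) cube([200, 100, 100]);
translate([100, 0, 500]) cube([200, 100, 100]);
translate([100, 0, 750]) cube([200, 100, 100]);
translate([100, 0, 1000]) cube([200, 100, 100]);
translate([100, 0, 1250]) cube([200, 100, 100]);
translate([300, 0, 0]) cube([100, 100, 1600]);


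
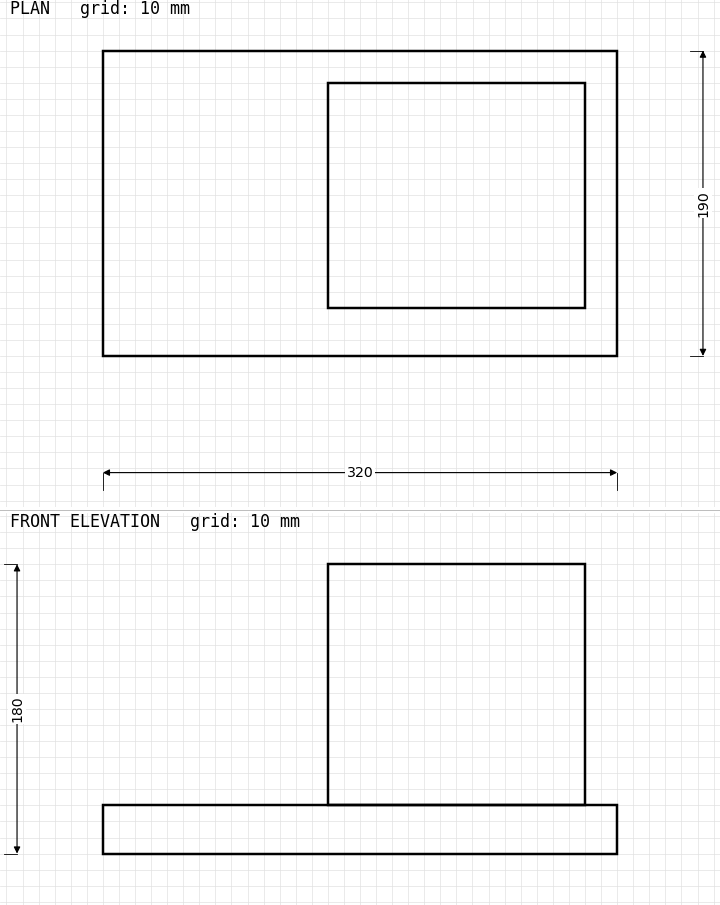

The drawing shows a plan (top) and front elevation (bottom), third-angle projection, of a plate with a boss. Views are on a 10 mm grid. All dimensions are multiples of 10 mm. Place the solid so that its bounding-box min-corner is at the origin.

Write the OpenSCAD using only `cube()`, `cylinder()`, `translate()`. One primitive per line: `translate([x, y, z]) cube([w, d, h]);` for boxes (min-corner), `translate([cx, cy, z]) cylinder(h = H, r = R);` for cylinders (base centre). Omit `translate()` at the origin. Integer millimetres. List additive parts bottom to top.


cube([320, 190, 30]);
translate([140, 30, 30]) cube([160, 140, 150]);
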